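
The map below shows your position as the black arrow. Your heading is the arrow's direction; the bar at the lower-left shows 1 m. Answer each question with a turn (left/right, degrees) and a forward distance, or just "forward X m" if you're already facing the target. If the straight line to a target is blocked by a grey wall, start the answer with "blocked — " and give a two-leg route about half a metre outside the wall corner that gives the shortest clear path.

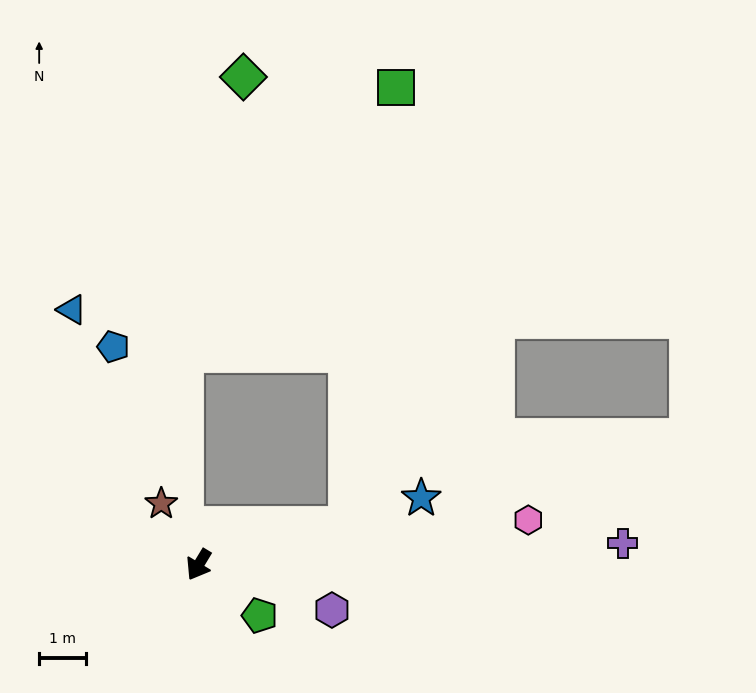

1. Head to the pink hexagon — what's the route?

turn left 129°, forward 7.1 m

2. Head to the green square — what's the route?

blocked — turn left 136°, forward 3.3 m, then turn left 69°, forward 9.4 m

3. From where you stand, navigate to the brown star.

turn right 117°, forward 1.5 m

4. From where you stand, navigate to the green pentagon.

turn left 81°, forward 1.7 m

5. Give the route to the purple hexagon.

turn left 102°, forward 3.0 m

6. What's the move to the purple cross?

turn left 124°, forward 9.1 m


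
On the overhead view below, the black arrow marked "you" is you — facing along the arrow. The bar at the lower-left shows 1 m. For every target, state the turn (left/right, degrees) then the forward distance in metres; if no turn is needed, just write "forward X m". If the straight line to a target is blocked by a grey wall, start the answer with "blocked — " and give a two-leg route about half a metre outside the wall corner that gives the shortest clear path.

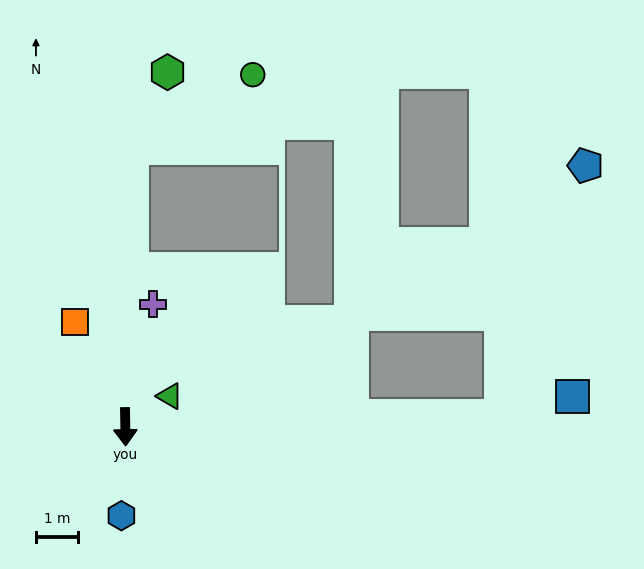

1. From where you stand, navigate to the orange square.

turn right 156°, forward 2.8 m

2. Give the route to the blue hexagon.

turn right 4°, forward 2.1 m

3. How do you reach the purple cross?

turn left 166°, forward 3.0 m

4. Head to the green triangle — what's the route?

turn left 124°, forward 1.3 m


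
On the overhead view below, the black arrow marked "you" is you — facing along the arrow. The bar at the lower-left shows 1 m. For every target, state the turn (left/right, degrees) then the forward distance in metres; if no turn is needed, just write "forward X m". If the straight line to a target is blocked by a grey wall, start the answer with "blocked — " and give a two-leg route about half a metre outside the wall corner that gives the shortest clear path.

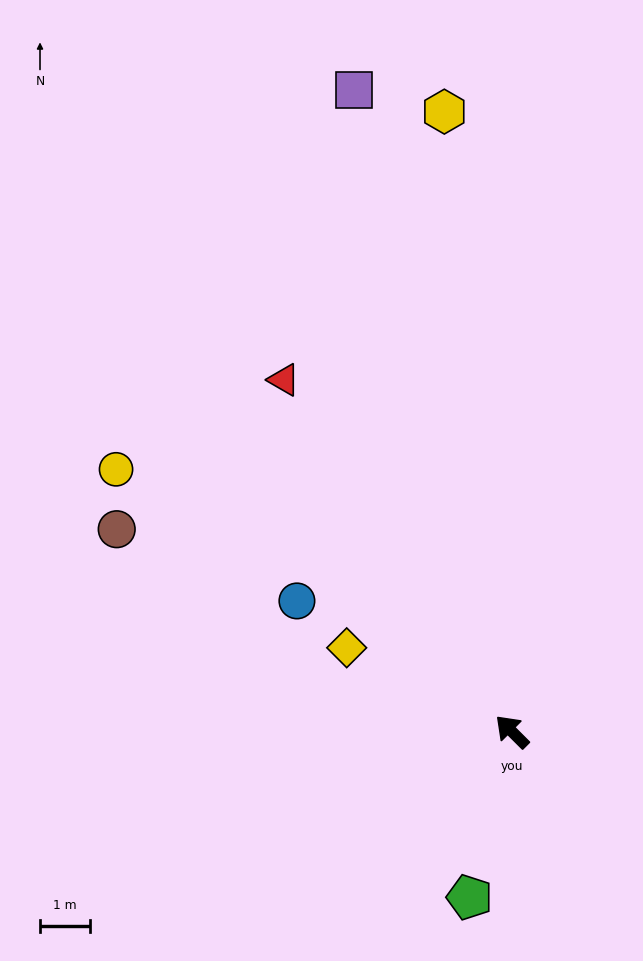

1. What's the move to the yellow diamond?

turn left 18°, forward 3.7 m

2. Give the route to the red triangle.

turn right 12°, forward 8.3 m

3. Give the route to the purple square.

turn right 31°, forward 13.1 m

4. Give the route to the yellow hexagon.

turn right 39°, forward 12.4 m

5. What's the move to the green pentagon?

turn left 121°, forward 3.4 m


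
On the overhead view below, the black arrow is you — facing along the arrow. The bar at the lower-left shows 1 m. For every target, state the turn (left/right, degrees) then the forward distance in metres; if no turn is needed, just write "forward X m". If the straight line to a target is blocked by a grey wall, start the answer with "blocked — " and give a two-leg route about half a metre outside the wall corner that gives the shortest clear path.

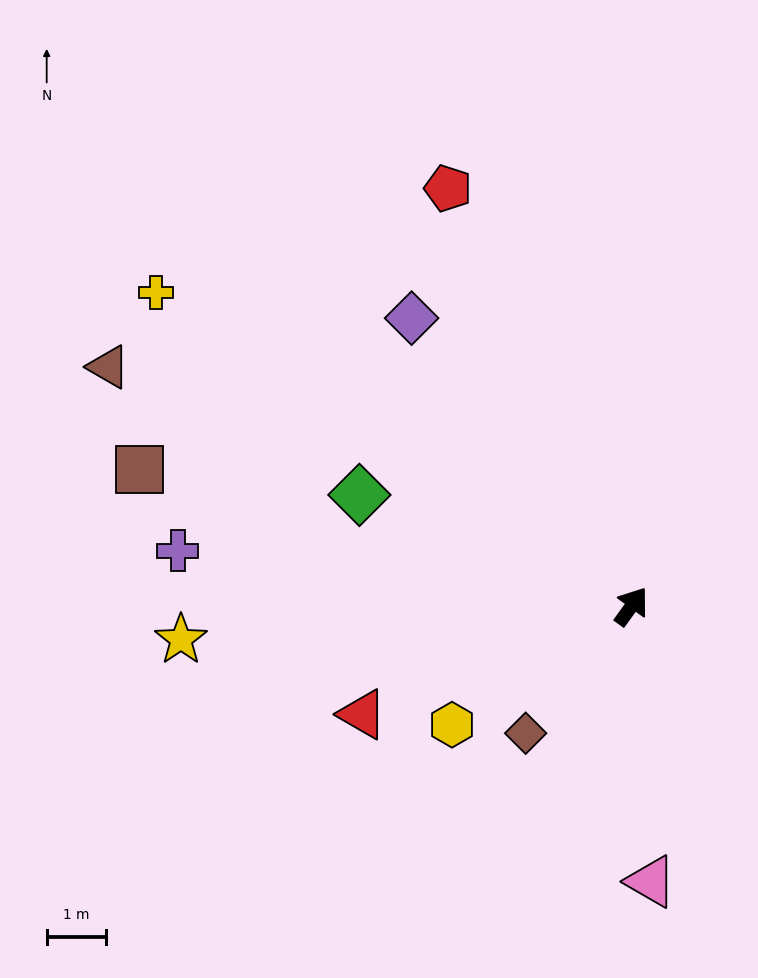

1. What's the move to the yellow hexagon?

turn left 159°, forward 3.6 m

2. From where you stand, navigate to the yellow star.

turn left 130°, forward 7.6 m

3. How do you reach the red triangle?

turn left 148°, forward 4.9 m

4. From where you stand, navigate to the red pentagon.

turn left 60°, forward 7.6 m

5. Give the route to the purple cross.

turn left 119°, forward 7.7 m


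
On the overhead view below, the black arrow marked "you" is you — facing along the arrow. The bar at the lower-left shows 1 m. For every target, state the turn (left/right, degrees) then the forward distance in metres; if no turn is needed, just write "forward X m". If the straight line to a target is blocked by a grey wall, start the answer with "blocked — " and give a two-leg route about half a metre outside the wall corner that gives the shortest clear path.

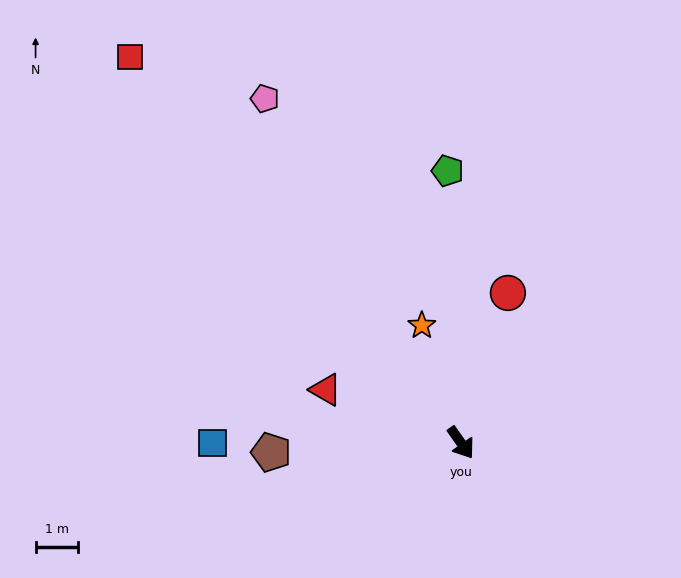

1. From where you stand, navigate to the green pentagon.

turn left 148°, forward 6.4 m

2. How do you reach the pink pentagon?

turn left 175°, forward 9.3 m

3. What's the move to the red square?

turn right 174°, forward 11.9 m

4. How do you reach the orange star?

turn left 163°, forward 2.9 m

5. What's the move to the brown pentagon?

turn right 122°, forward 4.5 m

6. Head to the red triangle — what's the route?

turn right 146°, forward 3.4 m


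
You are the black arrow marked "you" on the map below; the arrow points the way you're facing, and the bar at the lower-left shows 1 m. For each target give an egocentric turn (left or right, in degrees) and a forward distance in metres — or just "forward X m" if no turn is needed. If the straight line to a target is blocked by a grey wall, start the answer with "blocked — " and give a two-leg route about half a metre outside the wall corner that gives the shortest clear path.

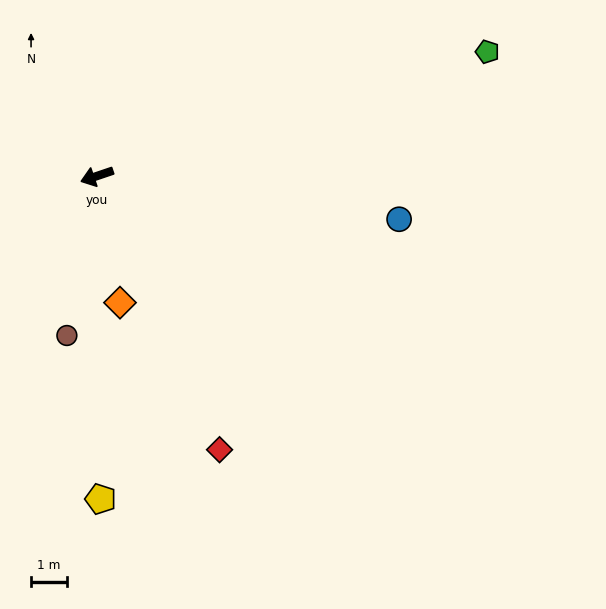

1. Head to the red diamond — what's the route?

turn left 95°, forward 8.4 m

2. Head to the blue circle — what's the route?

turn left 153°, forward 8.6 m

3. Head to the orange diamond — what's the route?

turn left 82°, forward 3.6 m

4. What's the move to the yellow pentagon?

turn left 72°, forward 9.1 m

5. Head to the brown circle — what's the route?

turn left 61°, forward 4.6 m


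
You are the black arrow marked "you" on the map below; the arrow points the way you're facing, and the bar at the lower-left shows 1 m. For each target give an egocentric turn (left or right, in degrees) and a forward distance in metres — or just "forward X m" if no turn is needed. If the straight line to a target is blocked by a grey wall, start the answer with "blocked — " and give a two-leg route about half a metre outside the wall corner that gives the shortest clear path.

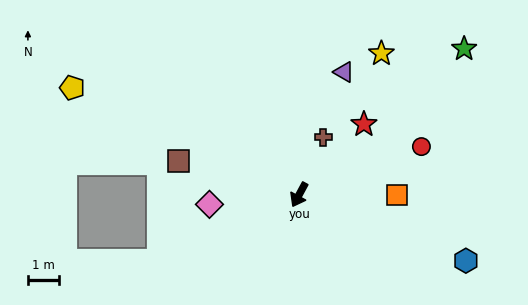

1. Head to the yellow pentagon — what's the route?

turn right 87°, forward 8.2 m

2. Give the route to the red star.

turn left 166°, forward 3.1 m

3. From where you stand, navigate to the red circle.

turn left 140°, forward 4.3 m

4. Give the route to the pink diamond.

turn right 56°, forward 2.9 m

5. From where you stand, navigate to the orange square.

turn left 118°, forward 3.2 m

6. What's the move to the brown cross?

turn right 174°, forward 2.0 m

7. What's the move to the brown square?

turn right 77°, forward 4.1 m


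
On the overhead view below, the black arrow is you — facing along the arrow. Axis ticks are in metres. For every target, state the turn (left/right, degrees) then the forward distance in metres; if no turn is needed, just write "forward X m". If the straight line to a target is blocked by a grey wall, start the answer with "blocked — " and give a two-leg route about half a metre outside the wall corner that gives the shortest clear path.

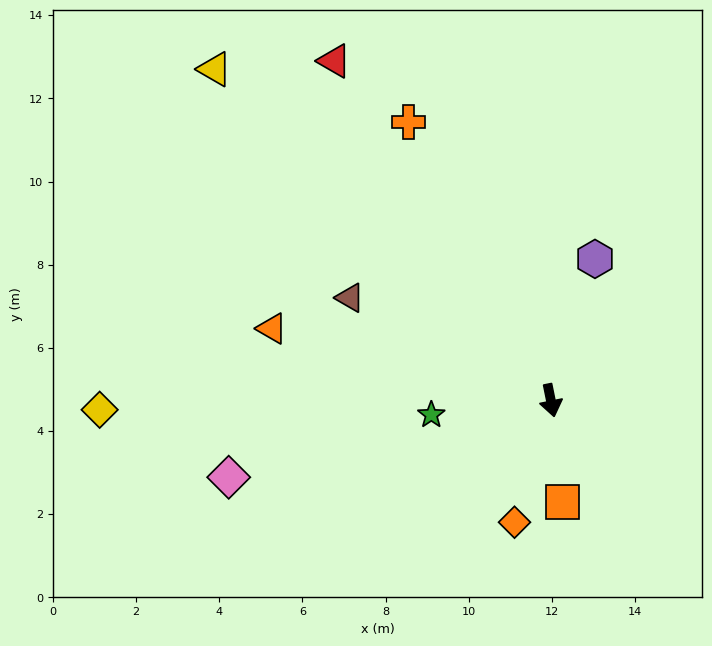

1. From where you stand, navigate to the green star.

turn right 95°, forward 2.9 m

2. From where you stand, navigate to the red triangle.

turn right 159°, forward 9.7 m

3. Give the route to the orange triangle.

turn right 116°, forward 6.9 m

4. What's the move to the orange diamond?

turn right 28°, forward 3.1 m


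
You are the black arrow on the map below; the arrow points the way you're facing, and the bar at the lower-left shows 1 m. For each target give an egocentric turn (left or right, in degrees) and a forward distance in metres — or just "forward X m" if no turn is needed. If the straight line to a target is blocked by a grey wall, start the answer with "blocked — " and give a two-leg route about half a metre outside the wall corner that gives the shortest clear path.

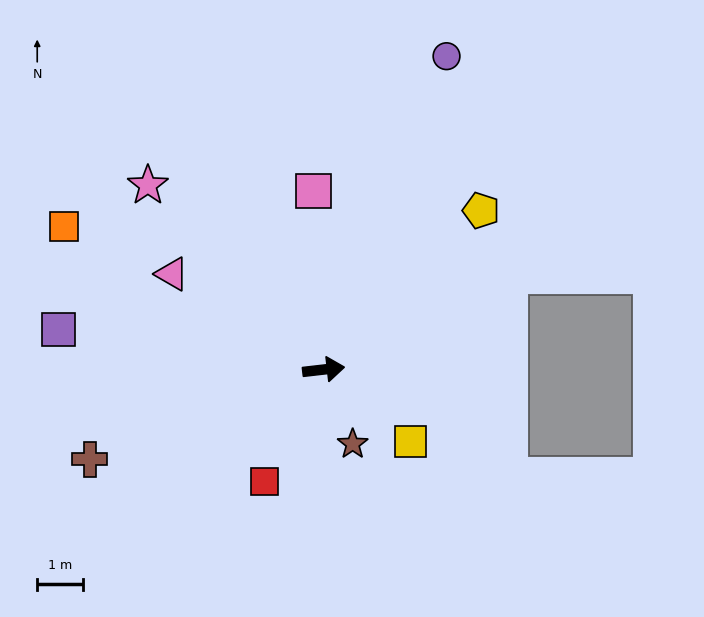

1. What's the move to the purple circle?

turn left 62°, forward 7.4 m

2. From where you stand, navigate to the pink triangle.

turn left 141°, forward 4.0 m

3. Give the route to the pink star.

turn left 127°, forward 5.6 m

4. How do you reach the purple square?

turn left 165°, forward 5.9 m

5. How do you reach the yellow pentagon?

turn left 39°, forward 4.9 m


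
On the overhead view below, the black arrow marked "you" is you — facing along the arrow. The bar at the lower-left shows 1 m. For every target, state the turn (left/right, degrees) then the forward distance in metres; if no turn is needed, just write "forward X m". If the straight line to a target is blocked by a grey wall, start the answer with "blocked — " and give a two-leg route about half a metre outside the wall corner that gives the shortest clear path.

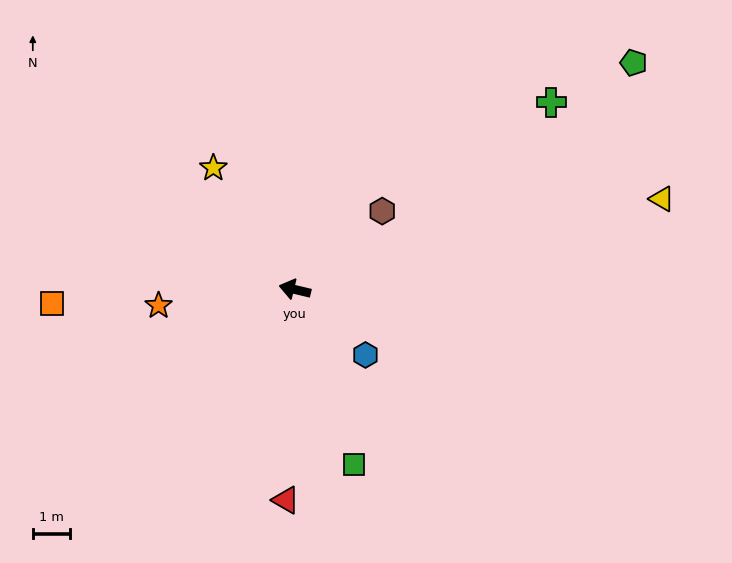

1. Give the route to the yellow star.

turn right 43°, forward 3.9 m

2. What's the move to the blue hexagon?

turn left 151°, forward 2.6 m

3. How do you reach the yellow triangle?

turn right 153°, forward 10.1 m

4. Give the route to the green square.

turn left 122°, forward 4.9 m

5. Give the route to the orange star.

turn left 20°, forward 3.7 m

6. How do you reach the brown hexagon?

turn right 125°, forward 3.1 m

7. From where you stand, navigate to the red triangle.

turn left 101°, forward 5.6 m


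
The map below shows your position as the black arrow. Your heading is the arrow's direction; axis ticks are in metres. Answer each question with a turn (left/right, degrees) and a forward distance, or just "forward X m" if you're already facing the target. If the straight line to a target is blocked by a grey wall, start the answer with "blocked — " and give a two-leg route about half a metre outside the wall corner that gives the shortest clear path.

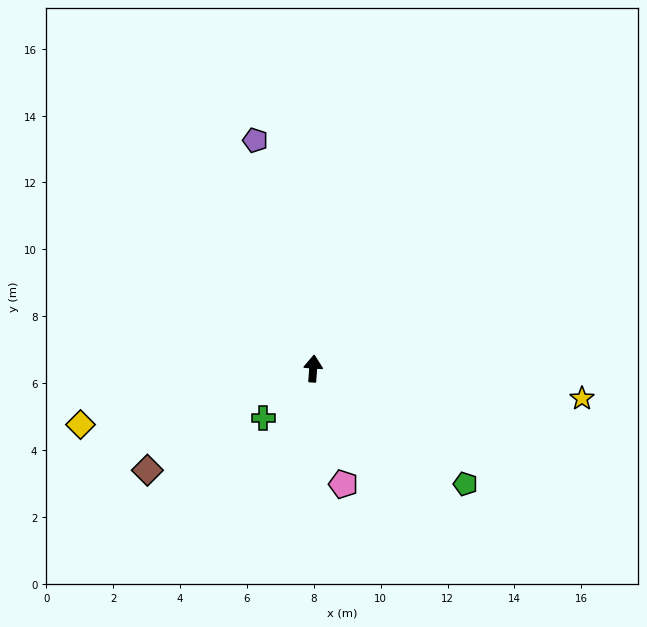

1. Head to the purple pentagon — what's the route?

turn left 18°, forward 7.0 m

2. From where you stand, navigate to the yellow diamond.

turn left 108°, forward 7.2 m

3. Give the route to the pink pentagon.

turn right 161°, forward 3.6 m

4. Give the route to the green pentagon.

turn right 123°, forward 5.7 m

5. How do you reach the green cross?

turn left 139°, forward 2.1 m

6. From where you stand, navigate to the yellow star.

turn right 92°, forward 8.1 m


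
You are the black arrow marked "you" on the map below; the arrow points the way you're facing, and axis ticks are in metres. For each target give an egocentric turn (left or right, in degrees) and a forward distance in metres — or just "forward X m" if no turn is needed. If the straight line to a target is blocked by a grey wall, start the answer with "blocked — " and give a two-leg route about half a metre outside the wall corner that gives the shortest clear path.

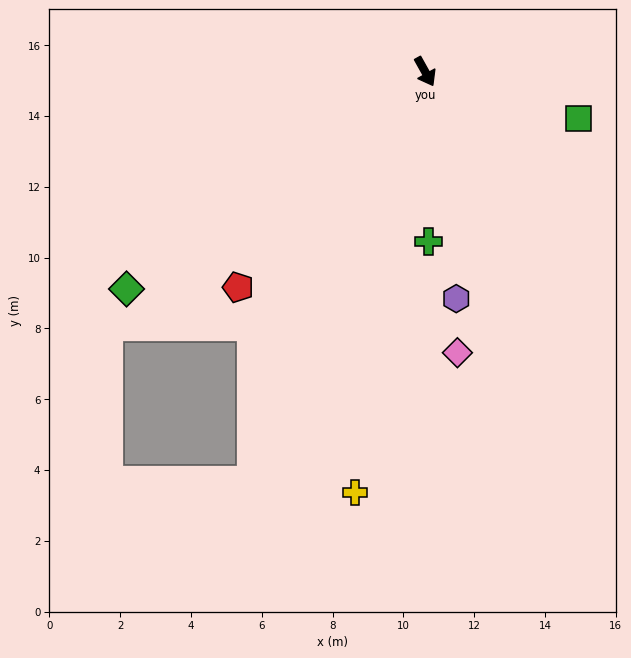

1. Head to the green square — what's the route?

turn left 44°, forward 4.5 m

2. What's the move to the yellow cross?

turn right 39°, forward 12.1 m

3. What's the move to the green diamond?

turn right 83°, forward 10.4 m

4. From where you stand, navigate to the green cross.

turn right 28°, forward 4.8 m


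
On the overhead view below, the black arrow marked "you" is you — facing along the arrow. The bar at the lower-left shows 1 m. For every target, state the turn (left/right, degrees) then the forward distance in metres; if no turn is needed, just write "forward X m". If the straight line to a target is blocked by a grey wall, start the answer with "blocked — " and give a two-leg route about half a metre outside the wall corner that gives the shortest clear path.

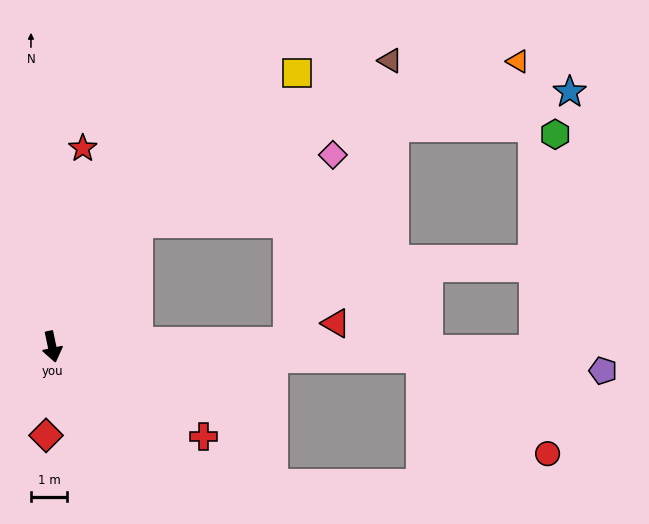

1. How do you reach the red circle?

blocked — turn left 76°, forward 10.3 m, then turn right 35°, forward 4.4 m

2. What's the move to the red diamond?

turn right 16°, forward 2.5 m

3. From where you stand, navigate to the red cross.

turn left 47°, forward 4.9 m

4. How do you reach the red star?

turn left 159°, forward 5.6 m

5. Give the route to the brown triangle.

blocked — turn left 133°, forward 4.2 m, then turn right 22°, forward 8.3 m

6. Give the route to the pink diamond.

blocked — turn left 133°, forward 4.2 m, then turn right 36°, forward 5.7 m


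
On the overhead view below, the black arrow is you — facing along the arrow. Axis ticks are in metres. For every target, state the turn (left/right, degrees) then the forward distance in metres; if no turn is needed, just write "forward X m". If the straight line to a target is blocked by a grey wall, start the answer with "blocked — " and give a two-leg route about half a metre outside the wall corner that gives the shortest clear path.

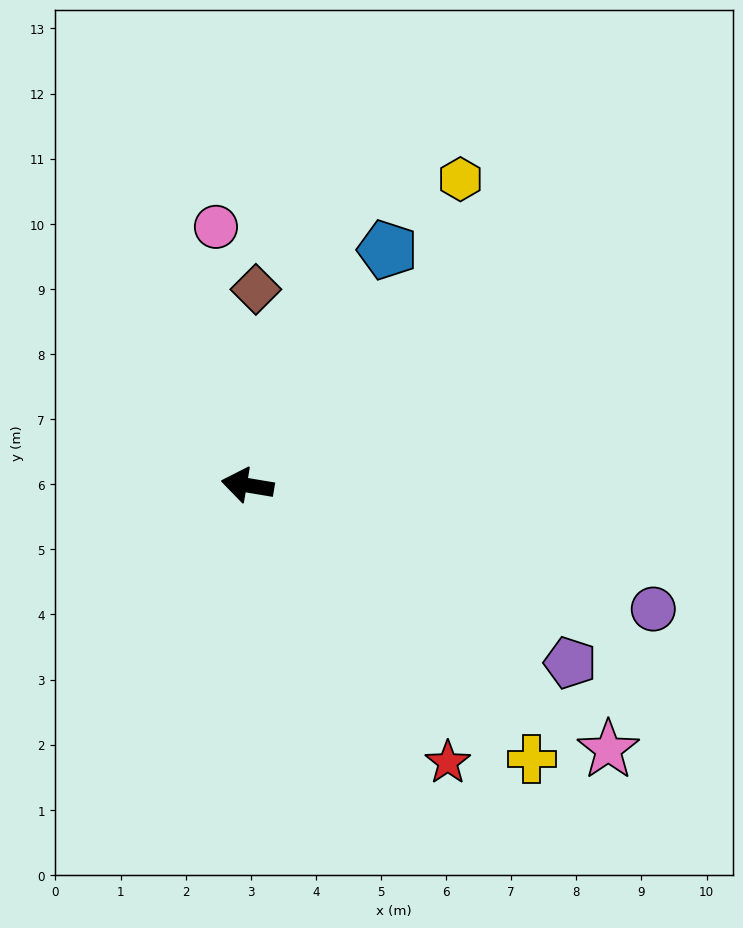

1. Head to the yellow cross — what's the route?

turn left 146°, forward 6.1 m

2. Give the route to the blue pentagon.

turn right 111°, forward 4.2 m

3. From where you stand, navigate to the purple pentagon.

turn left 161°, forward 5.7 m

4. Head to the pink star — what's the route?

turn left 153°, forward 6.9 m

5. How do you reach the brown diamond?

turn right 83°, forward 3.0 m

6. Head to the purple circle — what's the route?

turn left 173°, forward 6.5 m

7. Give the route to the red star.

turn left 135°, forward 5.3 m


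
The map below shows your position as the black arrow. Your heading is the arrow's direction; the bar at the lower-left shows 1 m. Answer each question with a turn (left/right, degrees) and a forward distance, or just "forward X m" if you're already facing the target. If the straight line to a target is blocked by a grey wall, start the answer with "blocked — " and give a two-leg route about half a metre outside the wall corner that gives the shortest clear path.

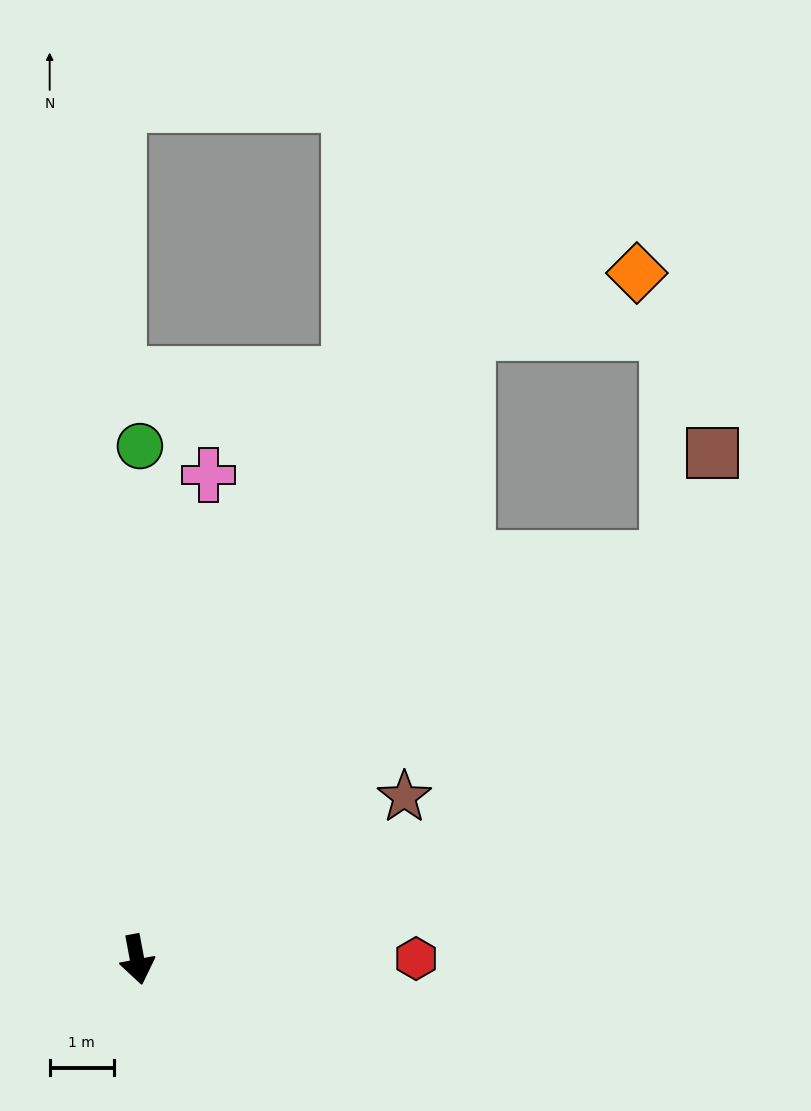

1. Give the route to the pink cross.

turn left 161°, forward 7.6 m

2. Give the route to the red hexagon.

turn left 79°, forward 4.3 m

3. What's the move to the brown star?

turn left 111°, forward 4.9 m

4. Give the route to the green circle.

turn left 169°, forward 8.0 m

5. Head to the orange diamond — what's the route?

blocked — turn left 141°, forward 11.0 m, then turn right 42°, forward 2.8 m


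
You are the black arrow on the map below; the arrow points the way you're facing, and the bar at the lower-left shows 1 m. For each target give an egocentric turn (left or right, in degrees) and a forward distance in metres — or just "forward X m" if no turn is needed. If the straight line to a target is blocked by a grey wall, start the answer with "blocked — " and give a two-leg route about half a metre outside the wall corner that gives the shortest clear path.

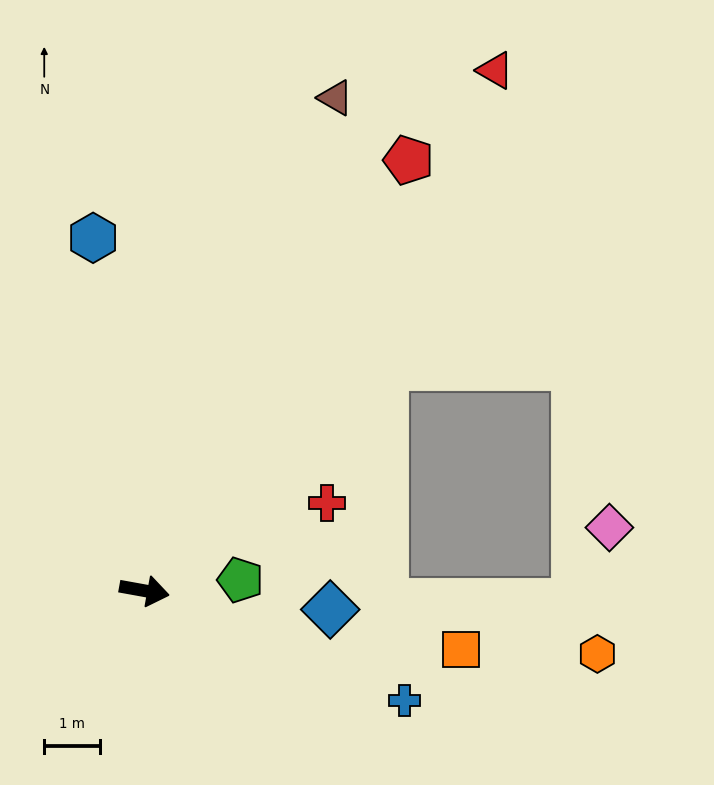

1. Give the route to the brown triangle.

turn left 79°, forward 9.5 m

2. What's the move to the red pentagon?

turn left 69°, forward 9.1 m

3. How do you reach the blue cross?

turn right 13°, forward 5.1 m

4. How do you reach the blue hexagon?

turn left 109°, forward 6.4 m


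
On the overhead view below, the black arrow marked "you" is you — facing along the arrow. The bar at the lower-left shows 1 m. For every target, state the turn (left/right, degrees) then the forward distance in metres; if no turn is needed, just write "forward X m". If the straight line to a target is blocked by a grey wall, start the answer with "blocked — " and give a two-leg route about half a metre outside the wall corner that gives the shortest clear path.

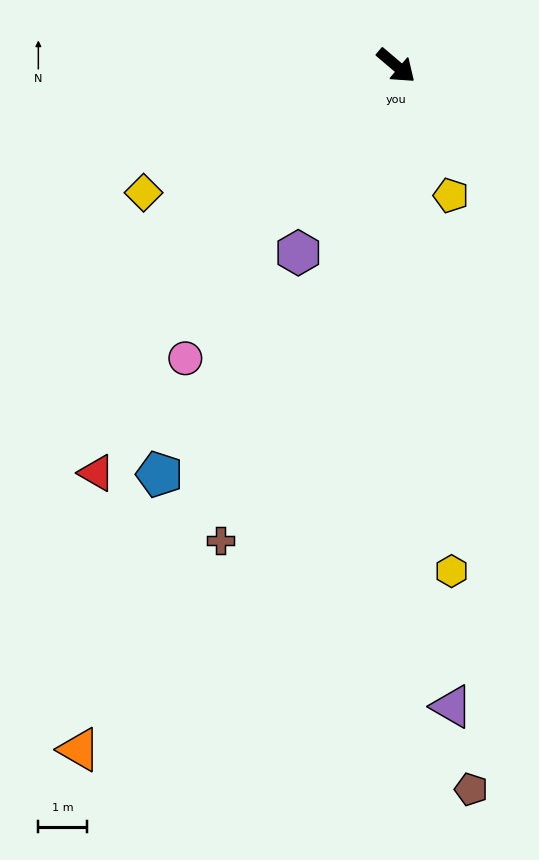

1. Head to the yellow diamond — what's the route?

turn right 113°, forward 5.8 m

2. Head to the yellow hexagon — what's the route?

turn right 43°, forward 10.4 m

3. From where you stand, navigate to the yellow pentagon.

turn right 27°, forward 2.9 m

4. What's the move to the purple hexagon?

turn right 77°, forward 4.3 m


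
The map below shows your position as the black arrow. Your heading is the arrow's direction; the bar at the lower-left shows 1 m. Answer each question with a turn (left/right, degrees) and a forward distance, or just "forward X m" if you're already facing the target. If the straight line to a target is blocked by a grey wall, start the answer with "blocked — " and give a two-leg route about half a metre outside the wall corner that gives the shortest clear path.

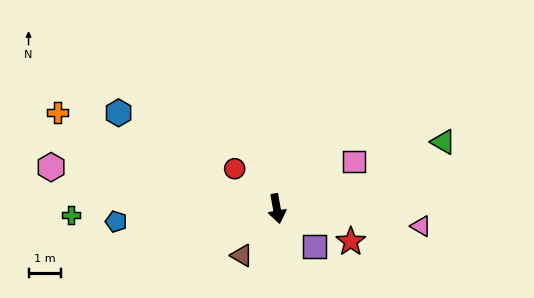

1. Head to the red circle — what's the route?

turn right 144°, forward 1.8 m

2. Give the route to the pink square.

turn left 111°, forward 2.8 m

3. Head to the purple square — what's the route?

turn left 35°, forward 1.6 m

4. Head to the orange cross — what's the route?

turn right 124°, forward 7.4 m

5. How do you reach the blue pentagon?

turn right 96°, forward 4.9 m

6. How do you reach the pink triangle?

turn left 73°, forward 4.5 m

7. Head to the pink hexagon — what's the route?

turn right 111°, forward 7.0 m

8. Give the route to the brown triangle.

turn right 47°, forward 1.8 m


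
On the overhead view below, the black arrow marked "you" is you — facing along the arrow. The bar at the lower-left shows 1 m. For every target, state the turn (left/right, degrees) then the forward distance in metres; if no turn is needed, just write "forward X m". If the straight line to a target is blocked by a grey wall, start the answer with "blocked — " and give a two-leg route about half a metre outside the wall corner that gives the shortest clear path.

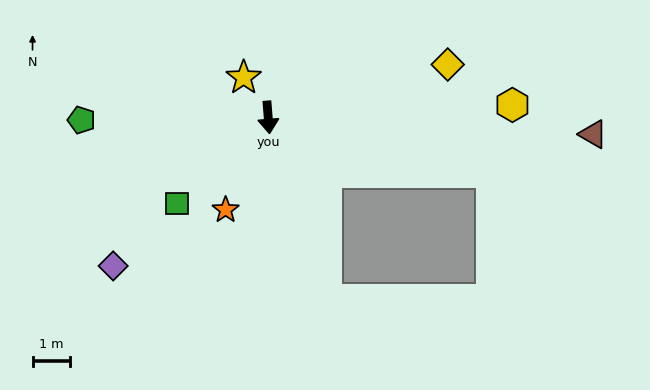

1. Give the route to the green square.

turn right 51°, forward 3.4 m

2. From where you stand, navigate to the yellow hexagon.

turn left 88°, forward 6.6 m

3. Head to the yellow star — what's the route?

turn right 153°, forward 1.3 m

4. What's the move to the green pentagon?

turn right 94°, forward 5.0 m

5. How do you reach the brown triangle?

turn left 82°, forward 8.7 m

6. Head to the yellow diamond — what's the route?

turn left 102°, forward 5.0 m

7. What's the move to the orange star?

turn right 29°, forward 2.7 m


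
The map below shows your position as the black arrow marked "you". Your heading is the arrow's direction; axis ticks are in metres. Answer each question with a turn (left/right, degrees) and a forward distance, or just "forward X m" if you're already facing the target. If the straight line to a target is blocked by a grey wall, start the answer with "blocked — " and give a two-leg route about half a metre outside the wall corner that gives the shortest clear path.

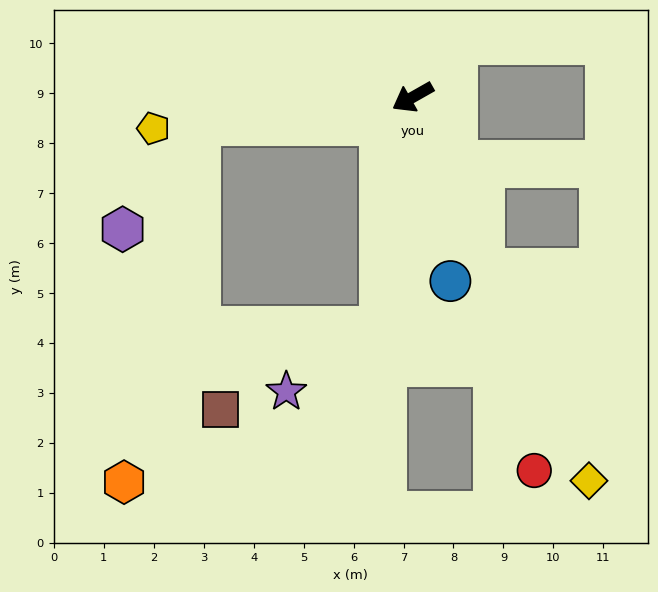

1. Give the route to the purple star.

blocked — turn left 52°, forward 4.7 m, then turn right 47°, forward 2.3 m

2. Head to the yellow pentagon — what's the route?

turn right 23°, forward 5.2 m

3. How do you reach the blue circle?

turn left 72°, forward 3.8 m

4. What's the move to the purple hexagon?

blocked — turn right 22°, forward 4.3 m, then turn left 46°, forward 2.6 m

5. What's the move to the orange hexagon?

blocked — turn right 22°, forward 4.3 m, then turn left 70°, forward 7.3 m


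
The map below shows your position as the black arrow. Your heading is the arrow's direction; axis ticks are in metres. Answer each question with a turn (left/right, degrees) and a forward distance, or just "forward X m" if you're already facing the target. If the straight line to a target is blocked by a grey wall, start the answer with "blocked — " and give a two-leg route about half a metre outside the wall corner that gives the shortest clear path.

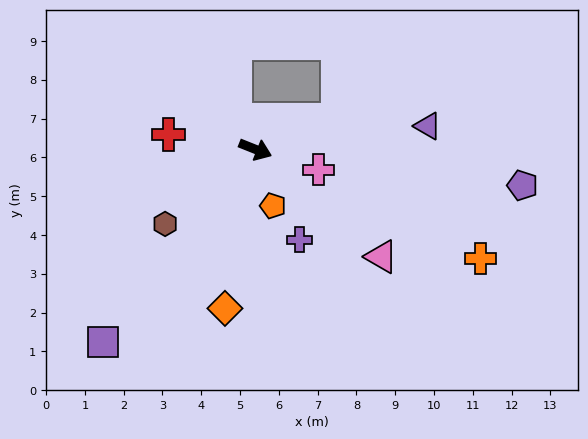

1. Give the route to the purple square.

turn right 107°, forward 6.3 m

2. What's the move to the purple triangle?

turn left 29°, forward 4.5 m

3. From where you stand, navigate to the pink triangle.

turn right 19°, forward 4.3 m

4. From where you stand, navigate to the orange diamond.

turn right 79°, forward 4.2 m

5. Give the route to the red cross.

turn right 168°, forward 2.3 m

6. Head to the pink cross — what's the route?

turn left 4°, forward 1.7 m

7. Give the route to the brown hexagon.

turn right 119°, forward 3.0 m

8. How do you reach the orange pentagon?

turn right 51°, forward 1.5 m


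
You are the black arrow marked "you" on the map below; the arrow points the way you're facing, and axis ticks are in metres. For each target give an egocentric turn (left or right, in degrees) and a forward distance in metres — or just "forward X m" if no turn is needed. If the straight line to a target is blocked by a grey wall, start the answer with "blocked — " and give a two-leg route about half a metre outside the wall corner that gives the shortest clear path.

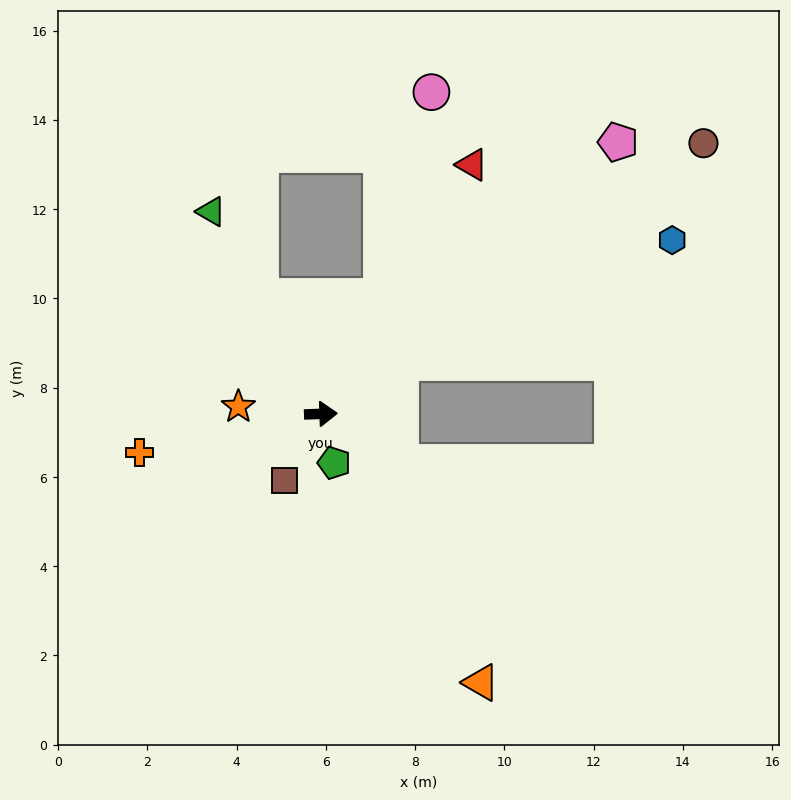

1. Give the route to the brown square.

turn right 120°, forward 1.7 m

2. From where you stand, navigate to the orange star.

turn left 173°, forward 1.9 m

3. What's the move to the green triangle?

turn left 116°, forward 5.2 m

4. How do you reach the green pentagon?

turn right 77°, forward 1.1 m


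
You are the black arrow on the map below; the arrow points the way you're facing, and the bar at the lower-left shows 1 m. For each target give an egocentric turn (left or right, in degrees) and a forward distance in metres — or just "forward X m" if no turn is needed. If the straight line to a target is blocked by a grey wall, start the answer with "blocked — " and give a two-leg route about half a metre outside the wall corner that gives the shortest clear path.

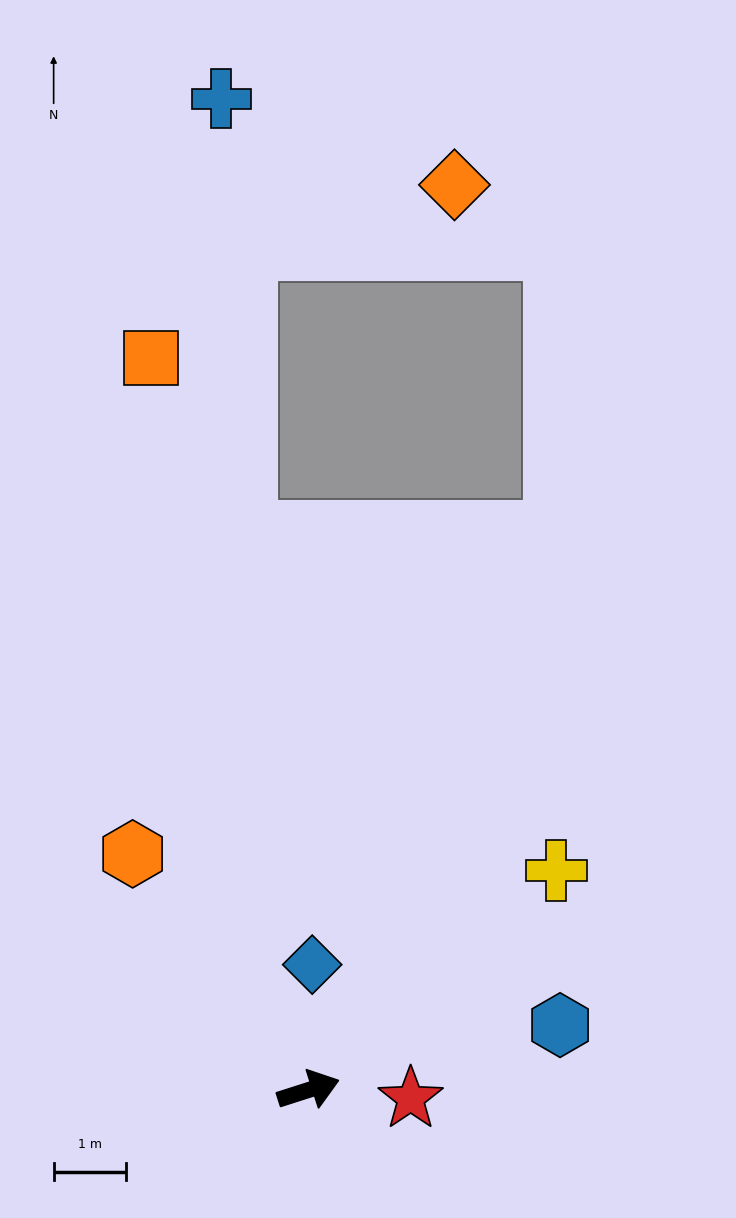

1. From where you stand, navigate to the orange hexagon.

turn left 109°, forward 4.0 m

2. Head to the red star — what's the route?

turn right 23°, forward 1.4 m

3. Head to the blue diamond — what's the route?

turn left 71°, forward 1.7 m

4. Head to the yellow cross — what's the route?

turn left 24°, forward 4.5 m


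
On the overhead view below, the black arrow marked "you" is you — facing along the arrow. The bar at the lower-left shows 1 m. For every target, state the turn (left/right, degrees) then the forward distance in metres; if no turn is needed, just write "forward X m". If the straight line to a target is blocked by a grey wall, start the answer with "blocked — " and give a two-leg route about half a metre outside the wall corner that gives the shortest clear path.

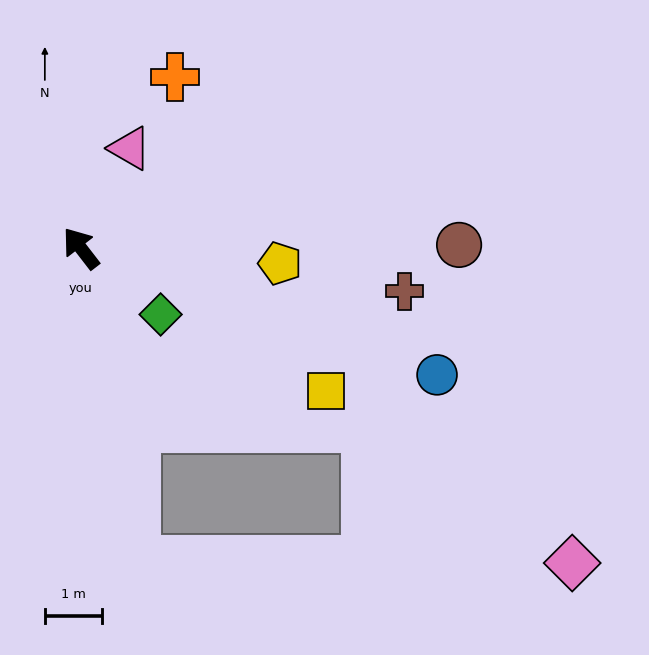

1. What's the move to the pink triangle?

turn right 64°, forward 1.9 m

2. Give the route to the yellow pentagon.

turn right 132°, forward 3.5 m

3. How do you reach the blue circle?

turn right 147°, forward 6.6 m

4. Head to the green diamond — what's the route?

turn right 167°, forward 1.8 m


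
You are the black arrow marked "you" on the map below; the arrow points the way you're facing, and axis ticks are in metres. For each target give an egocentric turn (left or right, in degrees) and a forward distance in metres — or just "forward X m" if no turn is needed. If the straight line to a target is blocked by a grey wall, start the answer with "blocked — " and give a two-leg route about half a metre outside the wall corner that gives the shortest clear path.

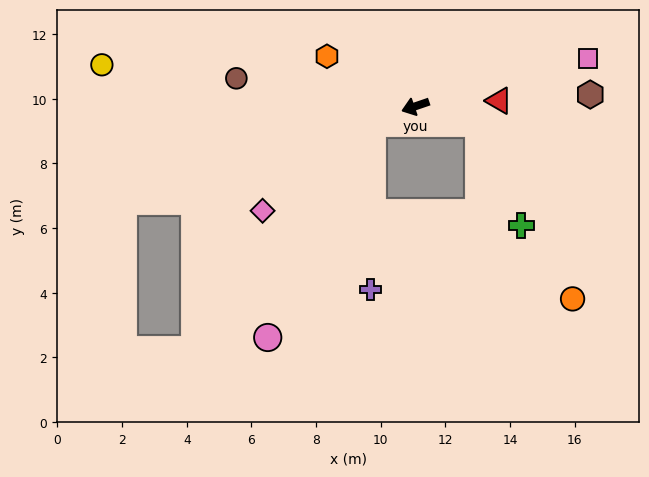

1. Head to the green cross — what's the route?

blocked — turn left 146°, forward 2.0 m, then turn right 52°, forward 3.4 m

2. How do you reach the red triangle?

turn left 165°, forward 2.6 m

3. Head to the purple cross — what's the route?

blocked — turn left 2°, forward 1.4 m, then turn left 68°, forward 5.2 m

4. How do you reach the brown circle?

turn right 28°, forward 5.6 m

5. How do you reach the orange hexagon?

turn right 48°, forward 3.1 m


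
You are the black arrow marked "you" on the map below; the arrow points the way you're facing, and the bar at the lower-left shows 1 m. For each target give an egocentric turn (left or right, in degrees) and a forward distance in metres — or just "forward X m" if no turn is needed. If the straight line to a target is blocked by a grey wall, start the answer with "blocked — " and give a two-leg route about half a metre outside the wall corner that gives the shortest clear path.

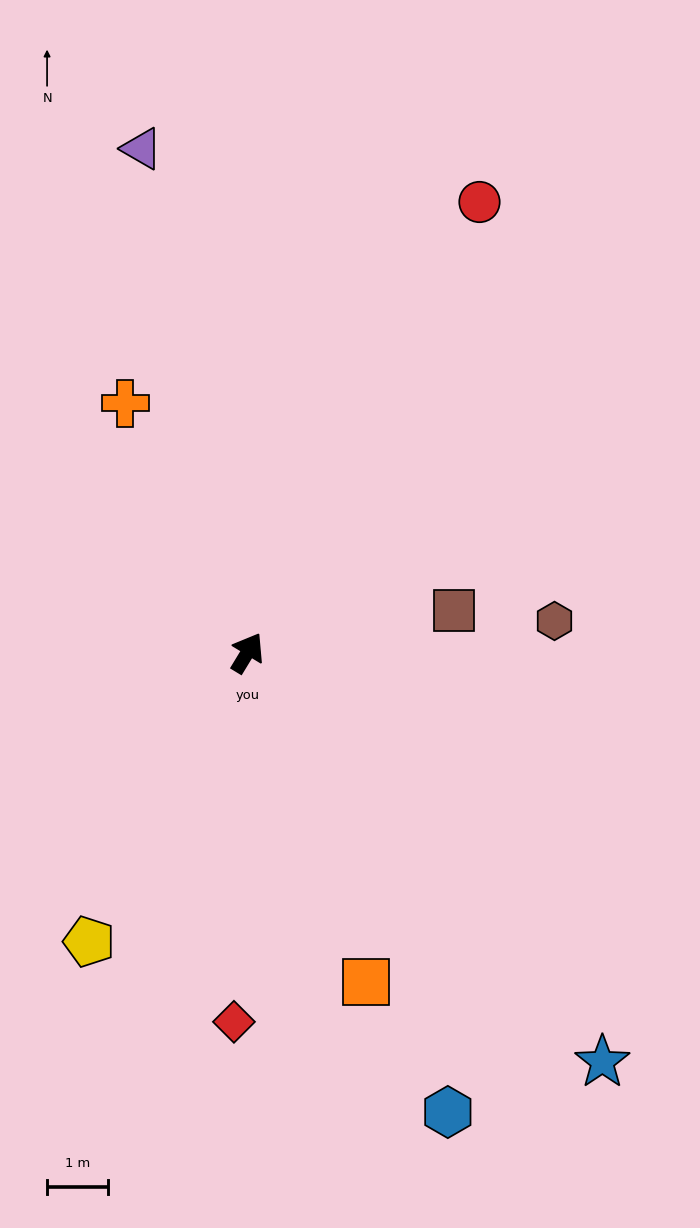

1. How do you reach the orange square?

turn right 129°, forward 5.7 m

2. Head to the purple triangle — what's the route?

turn left 43°, forward 8.4 m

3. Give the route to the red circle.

turn left 4°, forward 8.3 m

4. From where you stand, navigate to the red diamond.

turn right 151°, forward 6.0 m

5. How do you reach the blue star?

turn right 108°, forward 8.9 m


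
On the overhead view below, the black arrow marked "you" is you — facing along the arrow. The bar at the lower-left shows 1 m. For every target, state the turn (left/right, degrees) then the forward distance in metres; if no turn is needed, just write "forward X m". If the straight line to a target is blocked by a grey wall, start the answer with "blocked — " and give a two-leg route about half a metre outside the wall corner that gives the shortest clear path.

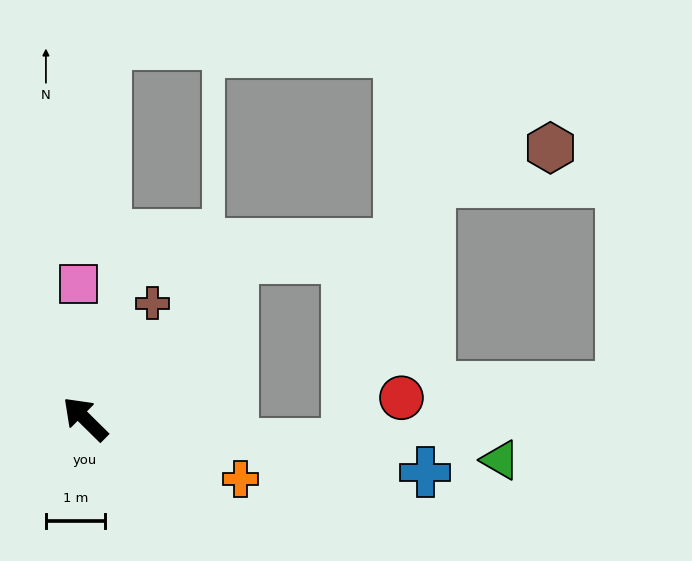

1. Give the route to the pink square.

turn right 43°, forward 2.3 m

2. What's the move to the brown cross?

turn right 76°, forward 2.3 m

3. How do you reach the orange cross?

turn right 157°, forward 2.8 m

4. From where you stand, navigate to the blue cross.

turn right 144°, forward 5.8 m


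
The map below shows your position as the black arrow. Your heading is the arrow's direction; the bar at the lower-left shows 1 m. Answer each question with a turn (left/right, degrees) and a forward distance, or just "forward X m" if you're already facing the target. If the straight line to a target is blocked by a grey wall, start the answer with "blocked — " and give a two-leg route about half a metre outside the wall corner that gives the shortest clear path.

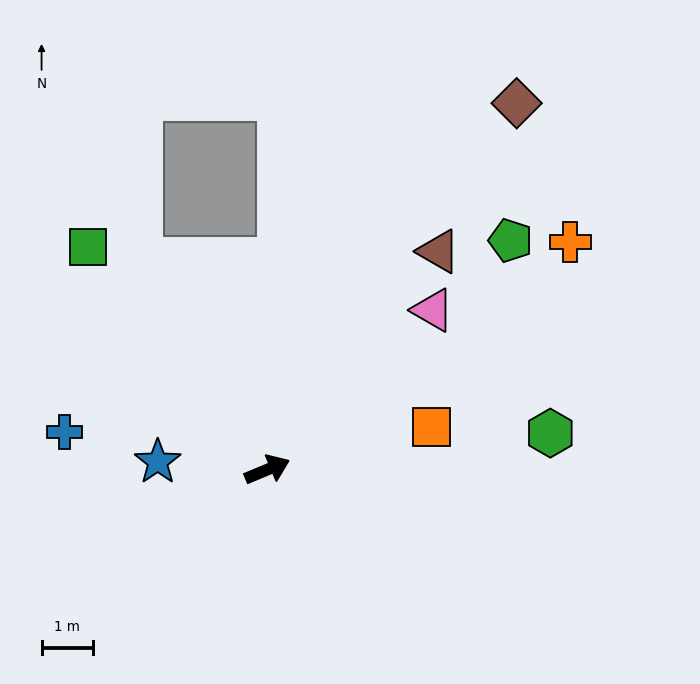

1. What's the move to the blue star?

turn left 153°, forward 2.1 m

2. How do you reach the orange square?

turn right 8°, forward 3.3 m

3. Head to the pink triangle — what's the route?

turn left 21°, forward 4.5 m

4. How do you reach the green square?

turn left 106°, forward 5.6 m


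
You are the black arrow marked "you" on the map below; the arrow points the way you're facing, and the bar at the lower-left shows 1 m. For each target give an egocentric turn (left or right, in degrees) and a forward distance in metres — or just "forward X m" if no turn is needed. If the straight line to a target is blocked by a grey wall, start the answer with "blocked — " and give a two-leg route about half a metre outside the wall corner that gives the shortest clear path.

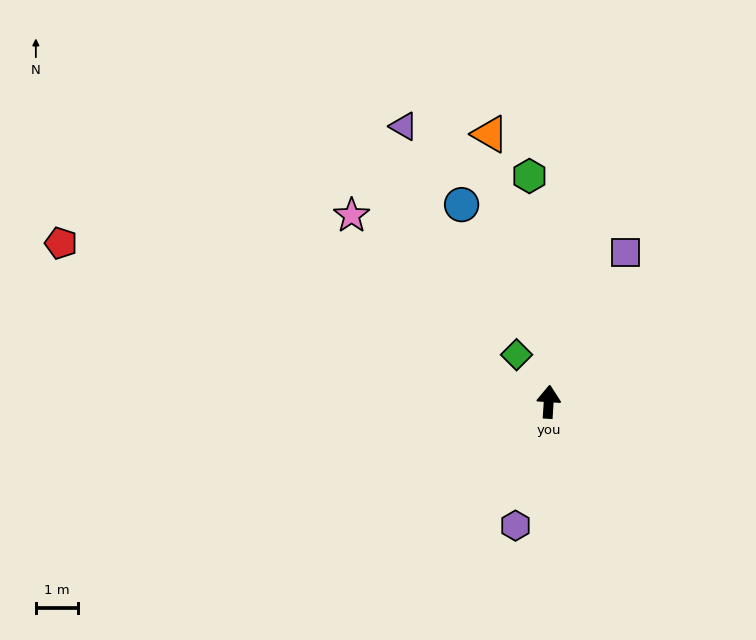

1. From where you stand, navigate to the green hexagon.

turn left 9°, forward 5.4 m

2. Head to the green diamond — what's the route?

turn left 38°, forward 1.4 m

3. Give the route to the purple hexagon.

turn left 169°, forward 3.1 m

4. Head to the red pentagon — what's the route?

turn left 76°, forward 12.2 m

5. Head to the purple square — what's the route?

turn right 24°, forward 4.0 m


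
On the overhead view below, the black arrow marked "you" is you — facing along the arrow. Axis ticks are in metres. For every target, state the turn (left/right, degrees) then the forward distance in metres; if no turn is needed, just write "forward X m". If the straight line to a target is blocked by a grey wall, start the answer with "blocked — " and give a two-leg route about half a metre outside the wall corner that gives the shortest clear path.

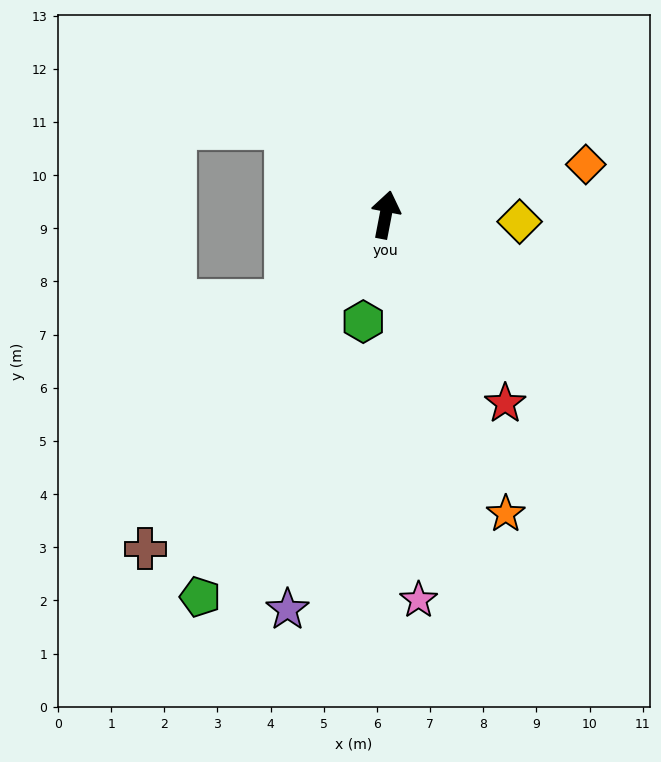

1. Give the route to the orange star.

turn right 147°, forward 6.1 m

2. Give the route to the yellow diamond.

turn right 82°, forward 2.5 m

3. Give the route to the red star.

turn right 137°, forward 4.2 m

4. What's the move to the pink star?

turn right 164°, forward 7.3 m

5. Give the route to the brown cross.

turn left 155°, forward 7.7 m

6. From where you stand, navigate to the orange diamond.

turn right 65°, forward 3.9 m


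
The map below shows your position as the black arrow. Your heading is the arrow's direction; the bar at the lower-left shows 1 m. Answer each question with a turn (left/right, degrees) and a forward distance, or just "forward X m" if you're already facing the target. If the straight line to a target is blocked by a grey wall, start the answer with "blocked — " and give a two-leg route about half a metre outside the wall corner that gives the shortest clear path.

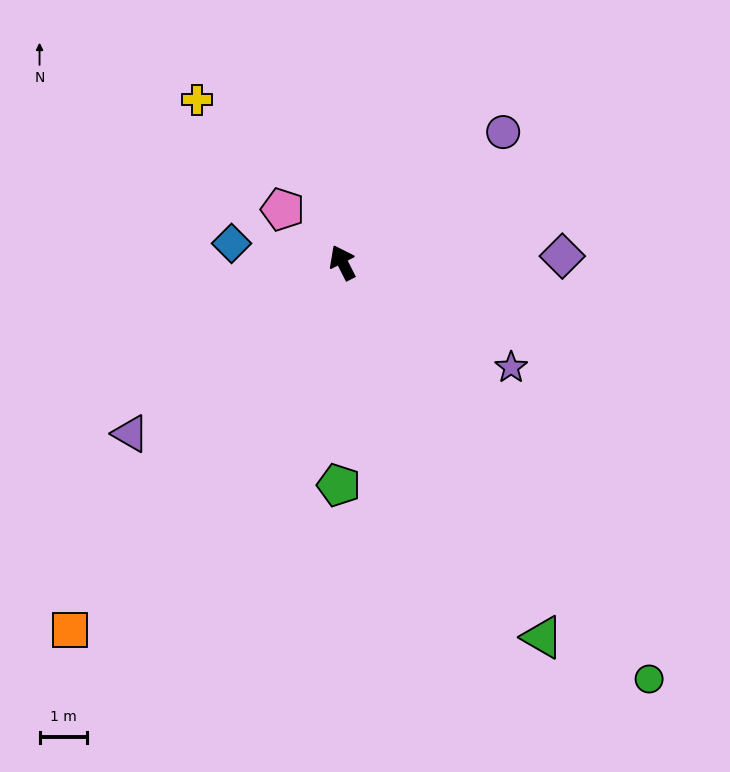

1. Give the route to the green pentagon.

turn left 152°, forward 4.7 m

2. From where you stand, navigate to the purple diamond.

turn right 115°, forward 4.6 m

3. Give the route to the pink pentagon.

turn left 21°, forward 1.7 m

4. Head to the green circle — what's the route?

turn right 171°, forward 10.9 m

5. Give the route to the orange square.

turn left 116°, forward 9.7 m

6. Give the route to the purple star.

turn right 149°, forward 4.2 m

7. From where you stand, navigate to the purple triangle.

turn left 102°, forward 5.8 m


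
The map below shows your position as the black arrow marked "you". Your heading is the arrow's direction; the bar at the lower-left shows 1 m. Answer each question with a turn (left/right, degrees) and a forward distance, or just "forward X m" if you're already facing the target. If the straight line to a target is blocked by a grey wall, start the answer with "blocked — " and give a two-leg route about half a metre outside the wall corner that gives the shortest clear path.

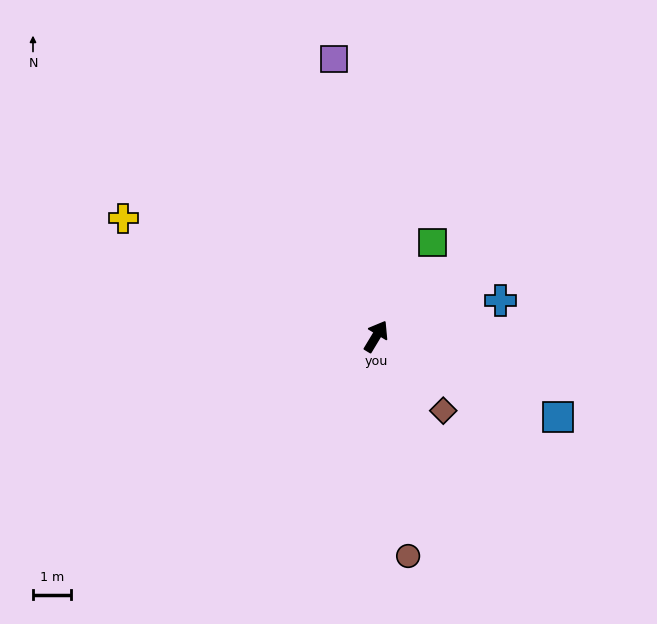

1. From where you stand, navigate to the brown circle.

turn right 141°, forward 5.8 m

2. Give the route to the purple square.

turn left 40°, forward 7.3 m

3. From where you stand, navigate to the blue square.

turn right 83°, forward 5.2 m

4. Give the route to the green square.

forward 2.9 m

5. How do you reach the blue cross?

turn right 43°, forward 3.4 m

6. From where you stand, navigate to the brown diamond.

turn right 107°, forward 2.6 m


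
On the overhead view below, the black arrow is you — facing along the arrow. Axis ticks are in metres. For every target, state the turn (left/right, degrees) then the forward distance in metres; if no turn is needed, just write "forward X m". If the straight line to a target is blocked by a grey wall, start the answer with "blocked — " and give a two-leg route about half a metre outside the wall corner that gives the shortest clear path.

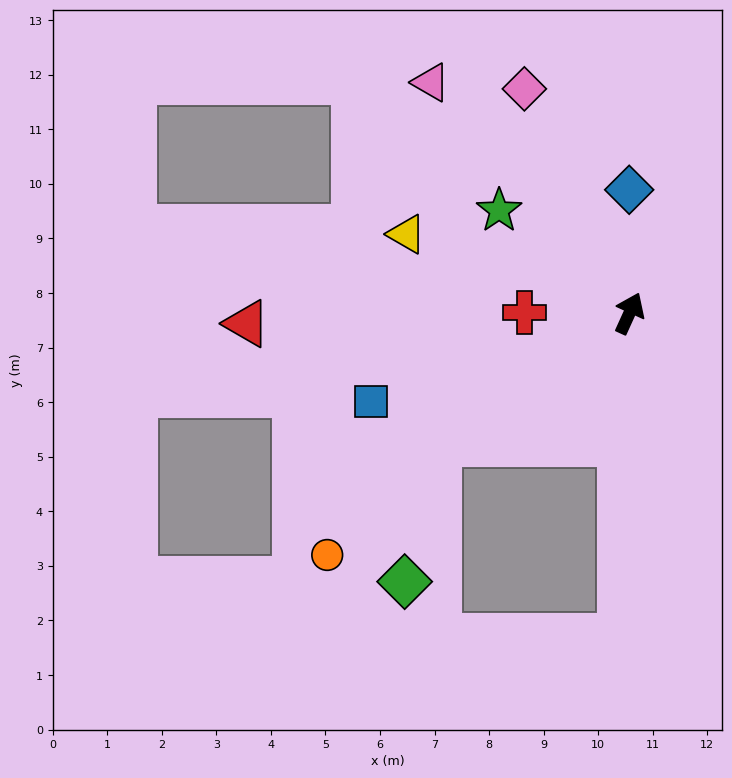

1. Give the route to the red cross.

turn left 114°, forward 1.9 m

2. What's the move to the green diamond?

blocked — turn left 149°, forward 4.2 m, then turn left 42°, forward 2.6 m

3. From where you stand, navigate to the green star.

turn left 76°, forward 3.0 m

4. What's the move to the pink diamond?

turn left 50°, forward 4.5 m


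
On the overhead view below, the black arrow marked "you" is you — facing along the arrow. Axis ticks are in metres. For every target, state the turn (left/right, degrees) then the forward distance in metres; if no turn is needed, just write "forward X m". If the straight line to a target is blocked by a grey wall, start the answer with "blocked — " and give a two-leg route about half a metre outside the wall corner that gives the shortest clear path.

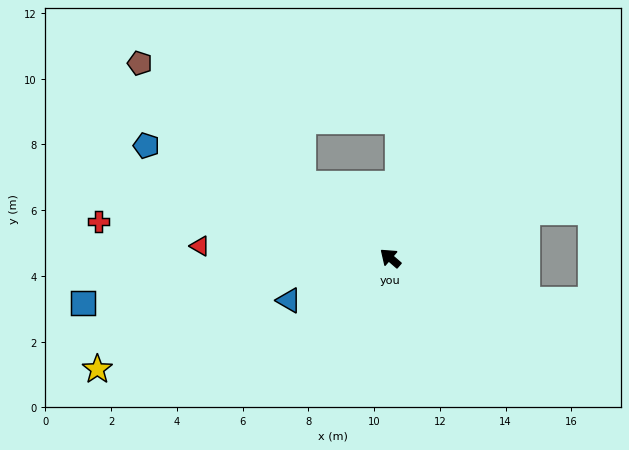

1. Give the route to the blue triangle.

turn left 63°, forward 3.3 m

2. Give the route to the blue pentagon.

turn left 16°, forward 8.2 m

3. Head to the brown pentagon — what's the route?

turn left 3°, forward 9.7 m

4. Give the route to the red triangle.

turn left 37°, forward 5.8 m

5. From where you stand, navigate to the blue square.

turn left 49°, forward 9.4 m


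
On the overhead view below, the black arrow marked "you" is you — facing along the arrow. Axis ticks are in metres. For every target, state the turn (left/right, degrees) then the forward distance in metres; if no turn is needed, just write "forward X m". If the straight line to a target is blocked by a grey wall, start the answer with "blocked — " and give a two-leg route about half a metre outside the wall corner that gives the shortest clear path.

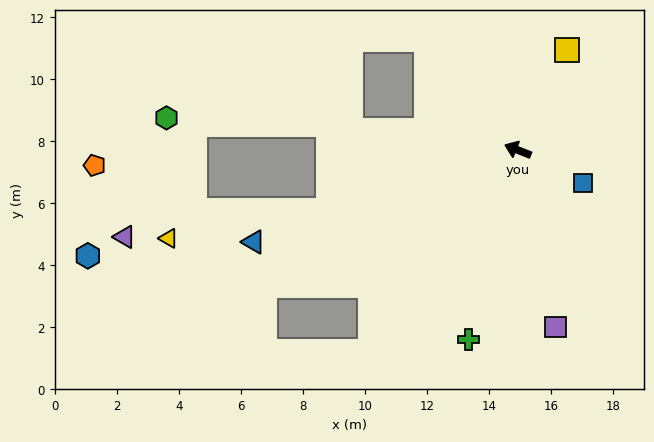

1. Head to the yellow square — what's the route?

turn right 95°, forward 3.6 m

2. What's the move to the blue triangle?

turn left 41°, forward 9.0 m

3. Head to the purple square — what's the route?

turn left 124°, forward 5.8 m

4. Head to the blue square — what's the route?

turn left 175°, forward 2.4 m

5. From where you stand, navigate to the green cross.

turn left 97°, forward 6.3 m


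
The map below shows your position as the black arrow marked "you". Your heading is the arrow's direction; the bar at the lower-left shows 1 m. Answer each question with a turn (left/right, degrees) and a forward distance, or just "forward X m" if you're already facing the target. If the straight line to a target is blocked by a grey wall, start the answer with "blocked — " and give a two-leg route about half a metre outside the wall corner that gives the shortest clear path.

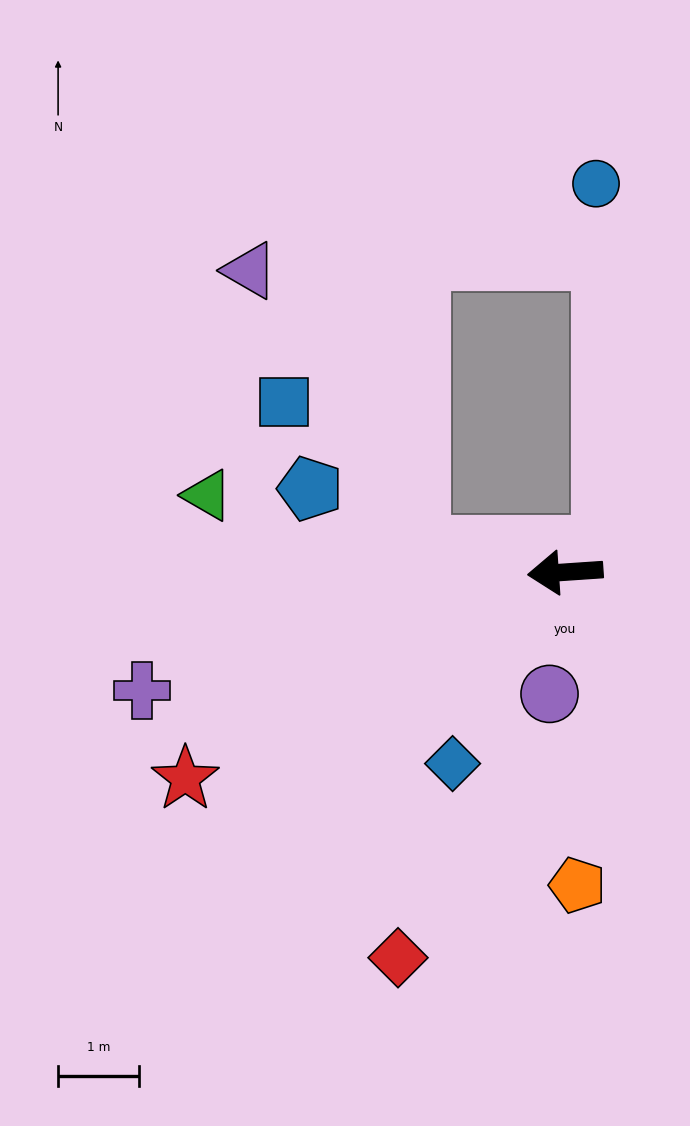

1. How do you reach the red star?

turn left 25°, forward 5.4 m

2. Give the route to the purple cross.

turn left 12°, forward 5.4 m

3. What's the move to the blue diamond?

turn left 56°, forward 2.8 m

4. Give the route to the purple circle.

turn left 79°, forward 1.5 m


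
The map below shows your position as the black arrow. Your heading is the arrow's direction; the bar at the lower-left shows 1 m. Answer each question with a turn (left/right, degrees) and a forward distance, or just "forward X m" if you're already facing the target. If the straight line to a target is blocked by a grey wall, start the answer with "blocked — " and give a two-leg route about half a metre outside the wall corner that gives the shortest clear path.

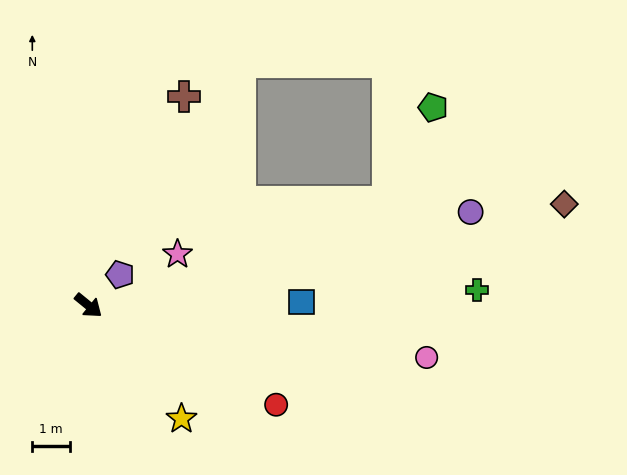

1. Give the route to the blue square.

turn left 40°, forward 5.7 m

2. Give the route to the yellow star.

turn right 11°, forward 3.9 m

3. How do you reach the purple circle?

turn left 53°, forward 10.5 m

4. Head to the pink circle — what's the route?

turn left 30°, forward 9.1 m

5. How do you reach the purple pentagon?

turn left 83°, forward 1.2 m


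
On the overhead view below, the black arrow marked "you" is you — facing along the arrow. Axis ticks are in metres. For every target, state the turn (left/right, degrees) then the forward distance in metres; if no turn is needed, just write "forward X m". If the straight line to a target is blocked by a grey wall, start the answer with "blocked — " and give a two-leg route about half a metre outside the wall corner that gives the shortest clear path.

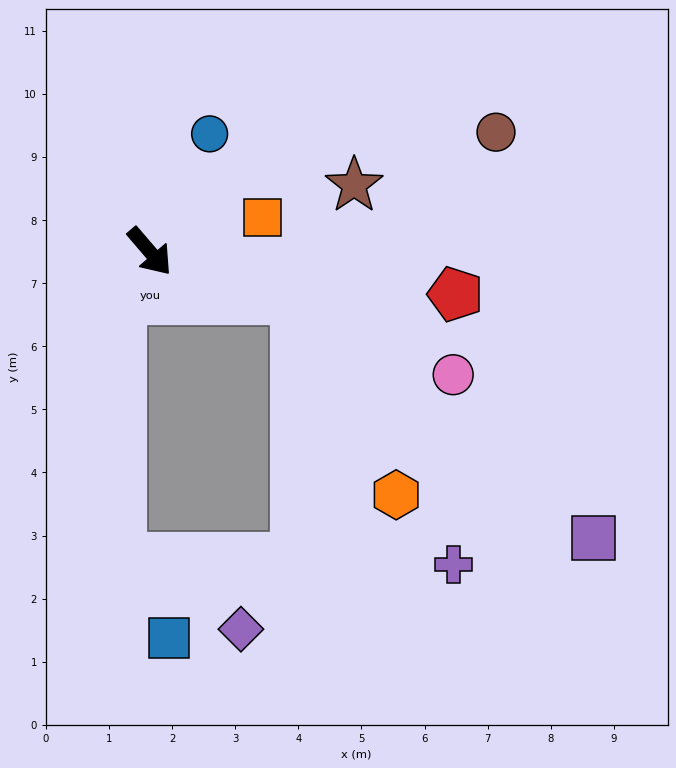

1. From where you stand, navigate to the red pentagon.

turn left 41°, forward 4.9 m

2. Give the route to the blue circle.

turn left 112°, forward 2.1 m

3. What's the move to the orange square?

turn left 66°, forward 1.9 m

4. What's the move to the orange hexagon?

blocked — turn left 32°, forward 2.4 m, then turn right 46°, forward 3.5 m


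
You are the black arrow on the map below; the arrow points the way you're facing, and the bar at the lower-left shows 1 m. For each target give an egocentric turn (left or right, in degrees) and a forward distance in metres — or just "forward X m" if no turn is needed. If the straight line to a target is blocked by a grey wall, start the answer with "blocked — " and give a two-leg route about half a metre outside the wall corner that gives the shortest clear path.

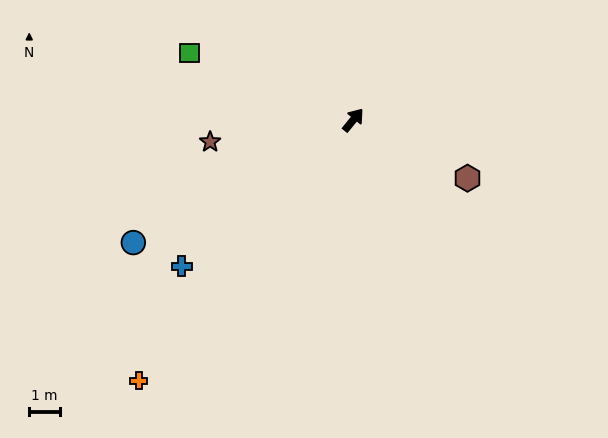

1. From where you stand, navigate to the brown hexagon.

turn right 78°, forward 4.2 m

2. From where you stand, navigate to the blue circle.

turn left 158°, forward 8.3 m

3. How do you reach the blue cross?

turn left 170°, forward 7.4 m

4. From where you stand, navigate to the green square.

turn left 107°, forward 5.8 m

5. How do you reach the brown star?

turn left 138°, forward 4.8 m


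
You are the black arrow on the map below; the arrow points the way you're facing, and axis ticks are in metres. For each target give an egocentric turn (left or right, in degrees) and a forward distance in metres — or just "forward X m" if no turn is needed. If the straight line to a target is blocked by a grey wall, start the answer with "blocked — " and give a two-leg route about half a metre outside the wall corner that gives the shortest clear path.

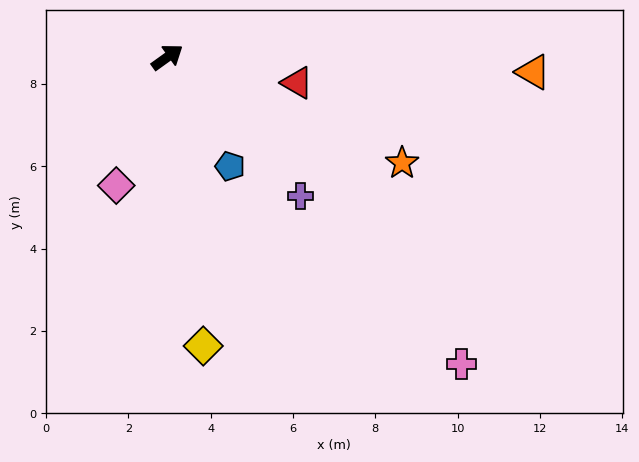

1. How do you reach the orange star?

turn right 60°, forward 6.3 m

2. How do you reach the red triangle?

turn right 47°, forward 3.2 m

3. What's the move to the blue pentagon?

turn right 96°, forward 3.1 m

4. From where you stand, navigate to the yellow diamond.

turn right 119°, forward 7.1 m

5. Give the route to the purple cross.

turn right 82°, forward 4.7 m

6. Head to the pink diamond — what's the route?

turn right 147°, forward 3.4 m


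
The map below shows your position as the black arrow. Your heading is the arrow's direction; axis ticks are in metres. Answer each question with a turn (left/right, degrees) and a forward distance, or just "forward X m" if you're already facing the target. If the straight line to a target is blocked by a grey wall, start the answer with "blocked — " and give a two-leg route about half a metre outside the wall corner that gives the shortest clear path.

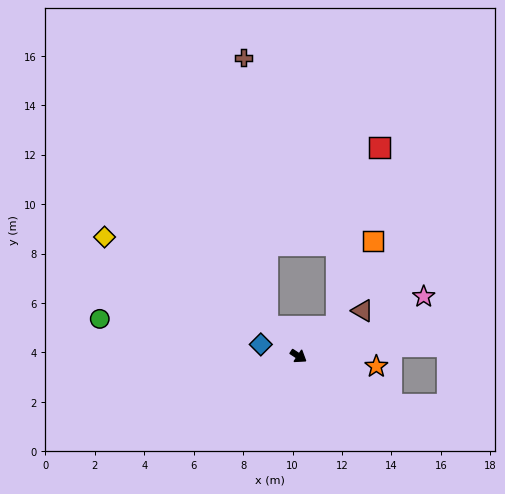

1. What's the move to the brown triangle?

turn left 69°, forward 3.2 m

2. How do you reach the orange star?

turn left 26°, forward 3.2 m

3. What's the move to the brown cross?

blocked — turn left 169°, forward 1.7 m, then turn right 40°, forward 10.9 m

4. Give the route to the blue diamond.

turn right 164°, forward 1.6 m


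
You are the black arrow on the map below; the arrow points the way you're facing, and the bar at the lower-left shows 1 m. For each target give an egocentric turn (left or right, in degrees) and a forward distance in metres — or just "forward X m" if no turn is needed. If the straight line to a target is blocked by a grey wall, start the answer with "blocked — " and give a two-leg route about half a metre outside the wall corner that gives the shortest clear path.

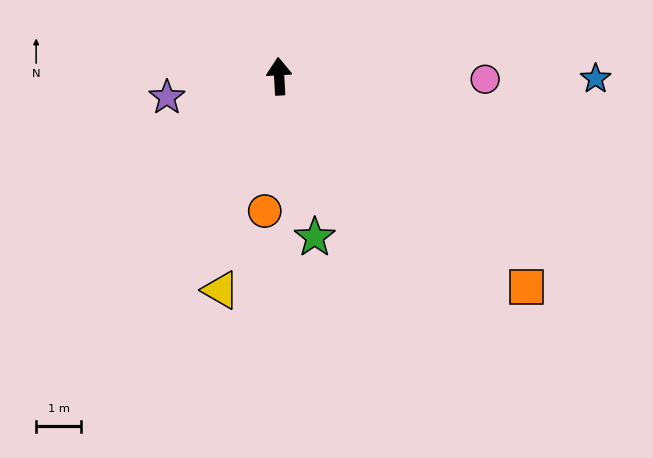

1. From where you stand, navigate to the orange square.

turn right 134°, forward 7.2 m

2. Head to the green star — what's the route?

turn right 171°, forward 3.7 m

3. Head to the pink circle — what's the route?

turn right 94°, forward 4.6 m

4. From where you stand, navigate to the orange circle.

turn left 171°, forward 3.0 m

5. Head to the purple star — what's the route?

turn left 97°, forward 2.5 m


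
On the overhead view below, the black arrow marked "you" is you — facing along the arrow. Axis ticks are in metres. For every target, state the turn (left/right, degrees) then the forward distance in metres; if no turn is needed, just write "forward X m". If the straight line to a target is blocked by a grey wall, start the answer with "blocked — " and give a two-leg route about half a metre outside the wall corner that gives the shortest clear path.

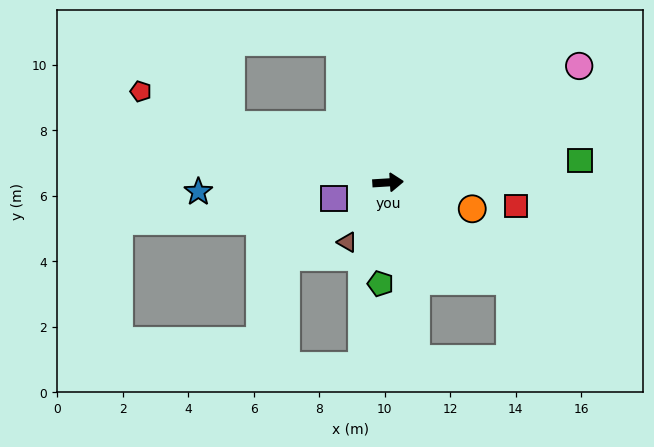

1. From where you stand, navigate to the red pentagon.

turn left 156°, forward 8.0 m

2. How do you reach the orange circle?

turn right 21°, forward 2.7 m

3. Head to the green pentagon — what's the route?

turn right 98°, forward 3.1 m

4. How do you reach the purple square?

turn right 167°, forward 1.7 m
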